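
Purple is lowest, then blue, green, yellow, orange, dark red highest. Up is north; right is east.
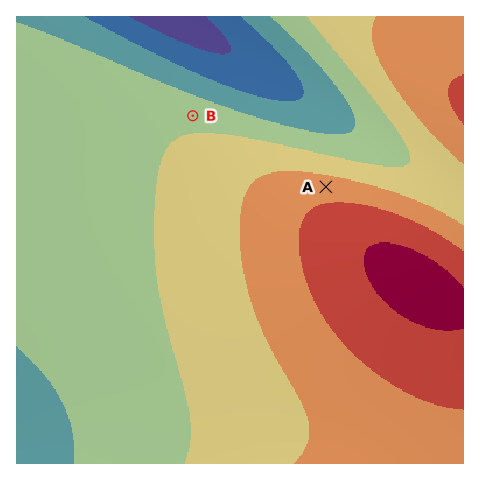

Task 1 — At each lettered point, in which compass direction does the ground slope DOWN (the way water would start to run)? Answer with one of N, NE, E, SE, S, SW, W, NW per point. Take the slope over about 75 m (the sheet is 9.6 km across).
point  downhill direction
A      N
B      N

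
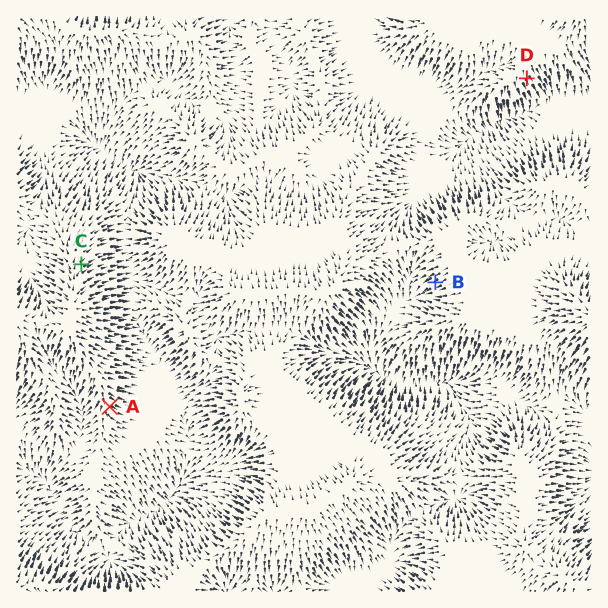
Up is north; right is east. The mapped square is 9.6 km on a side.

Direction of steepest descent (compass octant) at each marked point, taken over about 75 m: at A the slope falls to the SE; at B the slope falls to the SW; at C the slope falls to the NE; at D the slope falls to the SE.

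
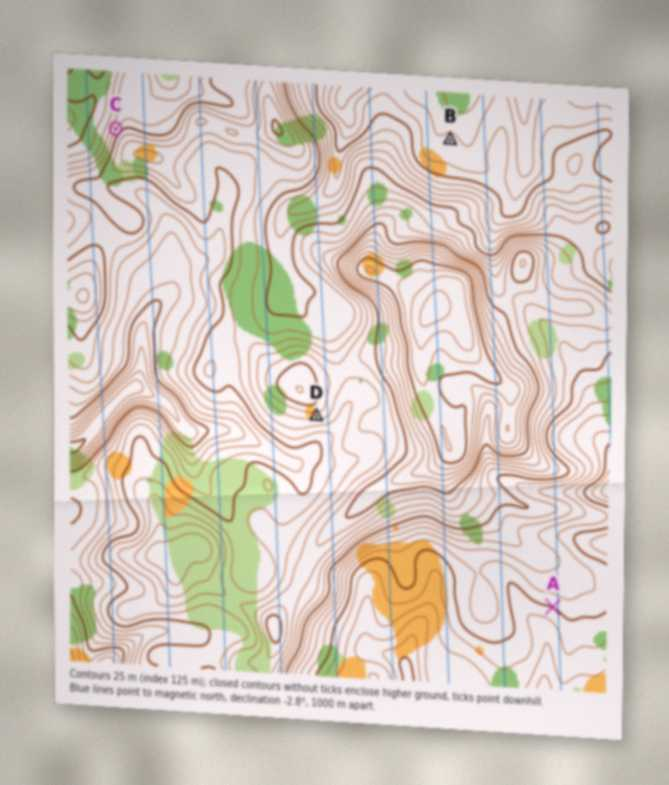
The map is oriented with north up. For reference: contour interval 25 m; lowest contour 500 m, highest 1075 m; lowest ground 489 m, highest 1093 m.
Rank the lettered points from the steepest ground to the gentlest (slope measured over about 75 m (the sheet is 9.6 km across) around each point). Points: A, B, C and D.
C D A B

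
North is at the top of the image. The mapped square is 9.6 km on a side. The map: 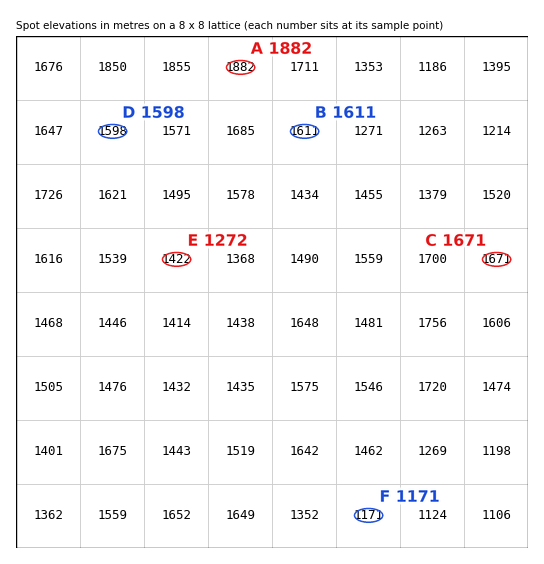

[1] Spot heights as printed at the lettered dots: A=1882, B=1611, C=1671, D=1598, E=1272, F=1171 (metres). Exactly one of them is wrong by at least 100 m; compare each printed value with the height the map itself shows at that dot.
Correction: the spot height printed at E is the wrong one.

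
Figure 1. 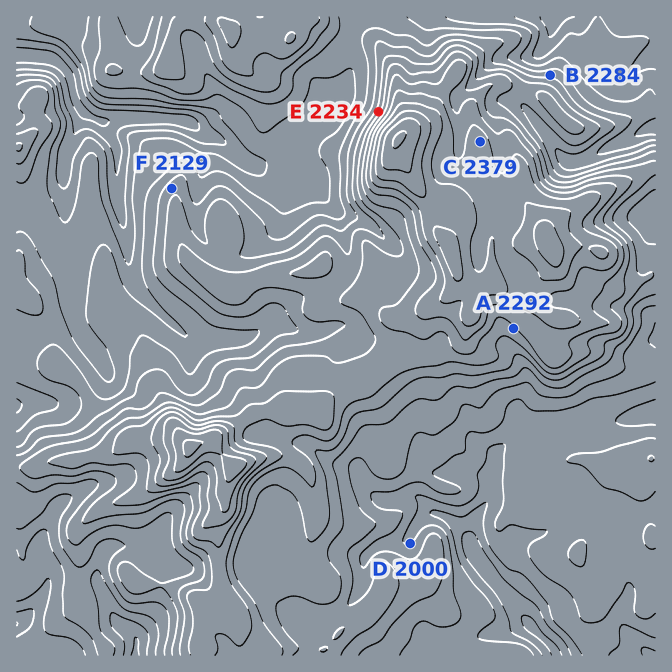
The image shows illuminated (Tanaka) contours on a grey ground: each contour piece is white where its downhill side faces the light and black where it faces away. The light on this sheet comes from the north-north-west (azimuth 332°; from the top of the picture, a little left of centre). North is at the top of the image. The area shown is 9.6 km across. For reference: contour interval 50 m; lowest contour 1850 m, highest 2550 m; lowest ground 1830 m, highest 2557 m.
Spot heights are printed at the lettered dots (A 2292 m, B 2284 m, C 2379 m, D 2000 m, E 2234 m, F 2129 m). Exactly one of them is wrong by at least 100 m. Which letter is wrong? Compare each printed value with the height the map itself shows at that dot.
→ B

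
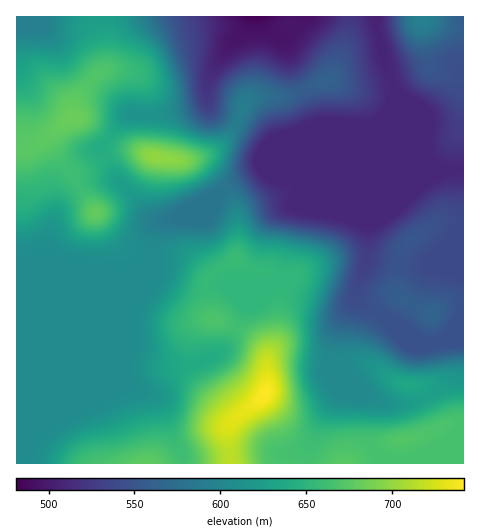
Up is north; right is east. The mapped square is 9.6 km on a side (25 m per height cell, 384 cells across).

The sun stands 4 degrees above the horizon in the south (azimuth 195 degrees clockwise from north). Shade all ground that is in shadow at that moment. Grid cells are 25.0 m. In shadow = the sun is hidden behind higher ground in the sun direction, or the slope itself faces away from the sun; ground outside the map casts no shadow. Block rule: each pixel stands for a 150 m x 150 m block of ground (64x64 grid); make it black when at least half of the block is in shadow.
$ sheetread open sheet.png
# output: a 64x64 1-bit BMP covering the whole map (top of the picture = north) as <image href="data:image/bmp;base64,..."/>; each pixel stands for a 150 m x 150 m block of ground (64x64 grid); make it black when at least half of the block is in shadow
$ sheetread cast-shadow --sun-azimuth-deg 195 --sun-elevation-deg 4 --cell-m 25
<image width="64" height="64" href="data:image/bmp;base64,Qk0+AgAAAAAAAD4AAAAoAAAAQAAAAEAAAAABAAEAAAAAAAACAAATCwAAEwsAAAIAAAAAAAAA////AAAAAAAAAAAAAAAAAAAAAAAAAAAAAAAAAAAAAAAAAAAAAAAAAAAAAAAAAAAAAAAAAAAP/4AAAAAAAA//wAAAAAAAD//wAAAAAAAH//8AAAAAAAHwBwAAAAAAwAADAAAAAAHAAAAAAAAMA4AB8AAAAAYAAAf/AAAAAAAAD/8AAAAAAAAf/wAAAAAAAH//AAAAAAAA//8AAAAAHAH//wAAAAAeAf+AAAAAAAwB/gAAAAAAAAAAAAAAAAAAAAAAAAAAAAAAAAAAAAAAAAAAAAAAAAAAAAAAAAAAAAAAAAAAAAAAAAAAAAAAAAAAAAAAAAAAAAB4AAAAAAAQP/8AAAAAAHj//wAAAAAA/P//gAAAAAH4//+AAAAAADj//4AAAAAAAP//AAAAAAAA//8AAAAMAAD//wAAAB4AAP/+AAAADAAA//4AAAAAAAD//AAAAAAAAP/wAAAAAAAA/AAAAAAAAABwAAAAAAAD8AAAAAAAAD/8AAAAAAAA//wAAAAAAAH//AAAAAAAAf/+AAAAAAAA//4AAAAAAAB//AAAAAAAAA/8AAAAAAAAA/wAAAAAAAAB/AAAAAAAAAH//wAAAAAAA///AAAAAAAH//+AAAAAAA///wAAABgAP///AAAAGAD/Pv8AAAAAAP8MfAAAAAAAfwAQAAAAAAA+AAAAAAAAAD4AAAAAAA=="/>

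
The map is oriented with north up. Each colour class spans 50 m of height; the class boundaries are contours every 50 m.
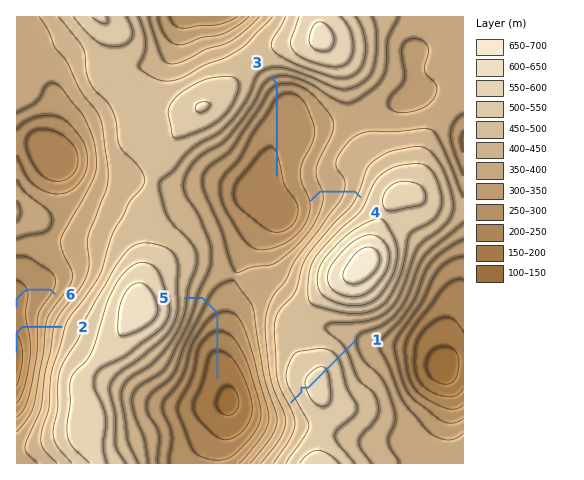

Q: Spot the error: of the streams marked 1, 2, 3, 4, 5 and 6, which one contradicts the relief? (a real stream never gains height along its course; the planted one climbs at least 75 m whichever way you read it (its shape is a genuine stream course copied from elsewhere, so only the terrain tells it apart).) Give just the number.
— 1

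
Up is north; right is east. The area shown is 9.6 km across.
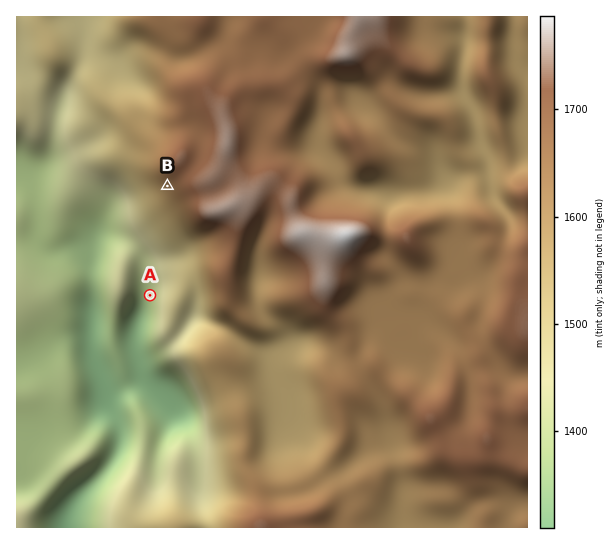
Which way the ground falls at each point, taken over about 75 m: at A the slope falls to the W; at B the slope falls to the SW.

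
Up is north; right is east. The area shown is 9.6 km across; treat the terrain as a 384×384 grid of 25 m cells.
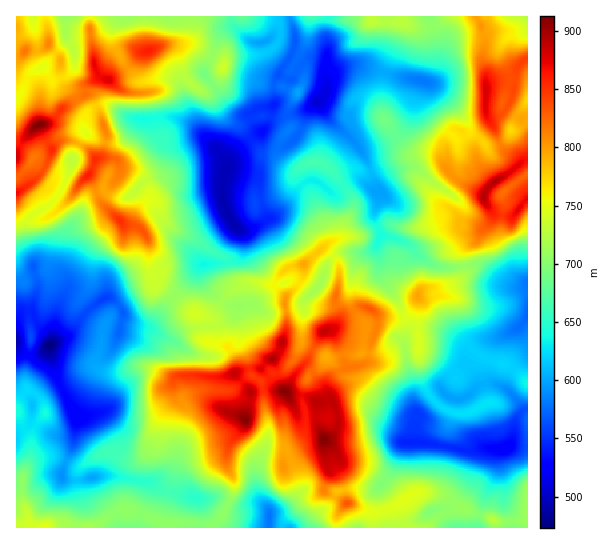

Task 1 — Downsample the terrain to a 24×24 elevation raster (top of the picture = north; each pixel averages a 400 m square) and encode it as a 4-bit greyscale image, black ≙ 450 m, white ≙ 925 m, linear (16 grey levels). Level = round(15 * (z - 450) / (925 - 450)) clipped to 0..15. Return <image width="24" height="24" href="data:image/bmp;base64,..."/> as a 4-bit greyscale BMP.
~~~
<image width="24" height="24" href="data:image/bmp;base64,Qk2WAQAAAAAAAHYAAAAoAAAAGAAAABgAAAABAAQAAAAAACABAAATCwAAEwsAABAAAAAAAAAAAAAAABEREQAiIiIAMzMzAERERABVVVUAZmZmAHd3dwCIiIgAmZmZAKqqqgC7u7sAzMzMAN3d3QDu7u4A////AJiIiIiIdVeamZiIiIdmd3d4hom7mZmHeHVVZ3eKmKrcmId2VmZWd4ibqbztpkRDM2U0V5ms2r3tlTREM2UzNqvN7N3shkRVVFQ0RqzN3e3cl1VVVTI1V5u73dy7uYdVVSE0RniZq9zMuZhlVTM0RXiZmbvcuph2VDNERoiYiKm7uqqXZURER5h4maqamJqXVFRWeZhmZ5qZd3iYdnZ4q6h1NGipd3mrqZmJzJhiI0eIZomrzLqruZhSI1ZnVXms3cusuodCI1ZmVom83cysuXdCI0ZlV4q7vd26p2YzM0RUZ3mqy7y6l3ZWQ0M1Z2eL26q8y6iIZEQkVVV73Kqsy6mIZUQjRVZ7zLubvMqYdVQ1ZneKu6qamZmYdlVXiIiKqQ=="/>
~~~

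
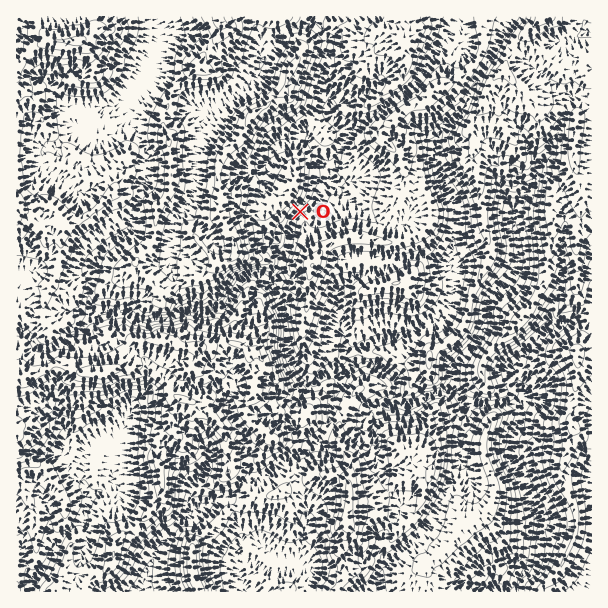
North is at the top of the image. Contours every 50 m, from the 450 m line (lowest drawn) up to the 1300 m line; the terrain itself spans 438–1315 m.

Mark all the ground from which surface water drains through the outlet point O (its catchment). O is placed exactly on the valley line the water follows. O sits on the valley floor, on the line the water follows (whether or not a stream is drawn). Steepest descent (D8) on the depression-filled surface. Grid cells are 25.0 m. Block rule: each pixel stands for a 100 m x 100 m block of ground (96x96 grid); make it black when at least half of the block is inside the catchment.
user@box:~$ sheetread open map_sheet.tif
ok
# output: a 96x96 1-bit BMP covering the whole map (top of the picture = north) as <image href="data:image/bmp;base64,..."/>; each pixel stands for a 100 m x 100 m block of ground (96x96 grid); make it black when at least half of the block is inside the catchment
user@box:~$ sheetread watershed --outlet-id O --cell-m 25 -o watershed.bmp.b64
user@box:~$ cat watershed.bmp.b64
<image width="96" height="96" href="data:image/bmp;base64,Qk2+BAAAAAAAAD4AAAAoAAAAYAAAAGAAAAABAAEAAAAAAIAEAAATCwAAEwsAAAIAAAAAAAAA////AAAAAAAAAAAAAAAAAAAAAAAAAAAAAAAAAAAAAAAAAAAAAAAAAAAAAAAAAAAAAAAAAAAAAAAAAAAAAAAAAAAAAAAAAAAAAAAAAAAAAAAAAAAAAAAAAAAAAAAAAAAAAAAAAAAAAAAAAAAAAAAAAAAAAAAAAAAAAAAAAAAAAAAAAAAAAAAAAAAAAAAAAAAAAAAAAAAAAAAAAAAAAAAAAAAAAAAAAAAAAAAAAAAAAAAAAAAAAAAAAAAAAAAAAAAAAAAAAAAAAAAAAAAAAAAAAAAAAAAAAAAAAAAAAAAAAAAAAAAAAAAAAAAAAAAAAAAAAAAAAAAAAAAAAAAAAAAAAAAAAAAAAAAAAAAAAAAAAAAAAAAAAAAAAAAAAAAAAAAAAAAAAAAAAAAAAAAAAAAAAAAAAAAAAAAAAAAAAAAAAAAAAAAAAAAAAAAAAAAAAAAAAAAAAAAAAAAAAAAAAAAAAAAAAAAAAAAAAAAAAAAAAAAAAAAAAAAAAAAAAAAAAAAAAAAAAAAAAAAAAAAAAAAAAAAAAAAAAAAAAAAAAAAAAAAAAAAAAAAAAAAAAAAAAAAAAAAAAAAAAAAAAAAAAAAAAAAAAAAAAAAAAAAAAAAAAAAAAAAAAAAAAAAAAAAAAAAAAAAAAAAAAAAAAAAAAAAAAAAAAAAAAAAAAAAAAAAAAAAAAAAAAAAAAAAAAAAAAAAAAAAAAAAAAAAAAAAAAAAAAAAAAAAAAAAAAAAAAAAAAAAAAAAAAAAAAAAAAAAAAAAAAAAAAAAAAAAAAAAAAAAAAAAAAAAAAAAAAAAAAAAAAAAAAAAAAAAAAAAAAAAAAAAAAAAAAAAAAAAAAAAAAAAAAAAAAAAAAAAAAAAAAAAAAAAAAAAAAAAAAAAAAAAAAAAAAAAAAAAAAAAAAAAAAABgAAAAAAAAAAAAAADwAAAAAAAAAAAAAAD8DwAAAAAAAAAAAAD//8AAAAAAAAAAAAD///AAAAAAAAAAAAD///gAAAAAAAAAAAD///gAAAAAAAAAP4H///gAAAAAAAAAP8P///gAAAAAAAAAP/f///AAAAAAAAAAP/////AAAAAAAAAAP////+AAAAAAAAAAP////+AAAAAAAAAAP////+AAAAAAAAAAP////4AAAAAAAAAAP////wAAAAAAAAAAP////wAAAAAAAAAAH////gAAAAAAAAAAD////AAAAAAAAAAAB///+AAAAAAAAAAAA///8AAAAAAAAAAAA///+AAAAAAAAAAAAf///gAAAAAAAAAAAf///wAAAAAAAAAAAH///4AAAAAAAAAAAD///+AAAAAAAAAAAB////gAAAAAAAAAAAf///wAAAAAAAAAAAf///4AAAAAAAAAAAf///8AAAAAAAAAAAP///8AAAAAAAAAAAP///8AAAAAAAAAAAH///8AAAAAAAAAAAH///+AAAAAAAAAAAD///+AAAAAAAAAAAB////AAAAAAAAAAAAf/3/AAAAAAAAAAAAOBH/AAAAAAAAAAAAAAH+AAAAAAAAAAAAAAH4AAAA="/>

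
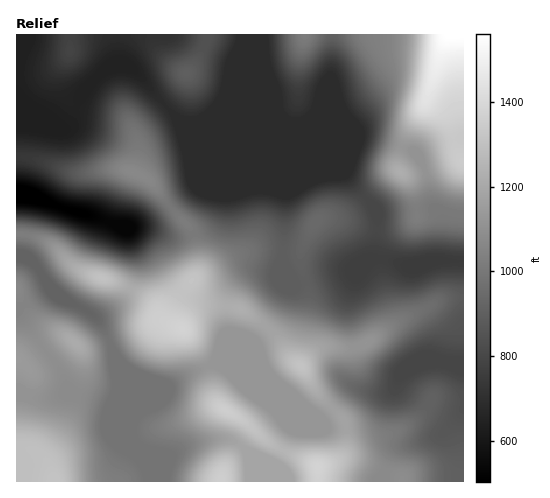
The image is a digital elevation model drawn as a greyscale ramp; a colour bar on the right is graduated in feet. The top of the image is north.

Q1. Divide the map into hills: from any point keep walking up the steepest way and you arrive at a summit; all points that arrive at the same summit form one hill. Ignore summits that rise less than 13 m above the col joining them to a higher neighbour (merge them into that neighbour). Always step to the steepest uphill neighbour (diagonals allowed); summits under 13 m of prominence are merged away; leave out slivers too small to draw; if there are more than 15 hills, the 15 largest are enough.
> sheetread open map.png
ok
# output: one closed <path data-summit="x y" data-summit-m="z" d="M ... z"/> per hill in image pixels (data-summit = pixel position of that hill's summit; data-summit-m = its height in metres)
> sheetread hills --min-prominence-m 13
<path data-summit="318 466" data-summit-m="420" d="M385 259l-13 1-10 14-8 6-4 16-2 15 6 33 7 20 10 8 10 4 14 1 5-2-4 11-8 6-18 0-19-4-29 30-78-32 4 5 24 16 10 14 9 8-4 14-11 20-5 0-23-10 2 29 214-1 0-219-26-2-36 5z"/><path data-summit="182 329" data-summit-m="419" d="M189 128l28 66-3 19-4 9-7 7-20 8-12 0-23-8-29-4 9 6 8 26 0 18-13 24-19 15-9 3 10 13 9 24 12 14 19 10 20 7 6 0 11-8 31-13 4-7 7-3 31-12 20-22 12-26-5-32 4-66-52-23z"/><path data-summit="451 35" data-summit-m="476" d="M463 34l-131 1-1 40-11 25-11 17 14 3 39 17 17 2 33 12 8 7 4 10 7 35 9 10-5-3-22 0-34 4-4-6 3 10-3 41 10 0 17 6 36-5 26 1z"/><path data-summit="133 172" data-summit-m="326" d="M125 68l-14 1-10 6-10 10-11 15-8 17-9 10-16-5-31 0 1 76 29 3 71 24 16 1 21-8 41-32-5-14-4-24-10-32-42-46z"/><path data-summit="55 481" data-summit-m="400" d="M17 312l-1 169 132 1-1-15-10-22-7-9-15-40-6 10-38-13-4-4-3-13-8-14z"/><path data-summit="301 366" data-summit-m="400" d="M370 263l-20 8-15 1-38 12-13-20-1 16 4 14-12 26-20 22-38 15-4 7 12 5 17 16 77 33 3 0 29-30 19 4 21-1 5-5 4-10-19 0-10-4-10-8-4-11-7-34-2-16 6-23 8-6z"/><path data-summit="316 221" data-summit-m="287" d="M210 118l-9 0-9 4-13-2 55 53 52 23-4 64 12 22 12-1 29-9 15-1 24-11 4-42-5-12-27-32z"/><path data-summit="225 410" data-summit-m="413" d="M113 352l3 22-1 25 15 37 9 11 11 5 22 3 11-8 13-5 17-3 15 0 9 3 13 12 9 5 12 4 6-1 14-33-9-8-10-14-24-16-26-25-11-2-29 13-11 8-6 0-35-15z"/><path data-summit="102 278" data-summit-m="398" d="M32 198l-6 1-4 49-1 6-4 2 16 6 19 26 14 12 29 16 9-2 16-12 14-20 3-15-9-36-38-16-17-4-27-10z"/><path data-summit="400 172" data-summit-m="373" d="M316 118l-9 0-6 4-13 0-8-4-69 1 135 55 33 40 57-4-6-11-6-31-4-10-8-7-33-12-24-5z"/><path data-summit="305 35" data-summit-m="310" d="M332 34l-90 0-3 16-11 23-2 16-9 17-14 11 77 1 8 4 13 0 7-4 12-18 11-25z"/><path data-summit="186 73" data-summit-m="273" d="M241 34l-123 0 0 27-6 7 13 0 9 2 44 48 10 4 9-2 10-4 16-20 3-7 2-16 13-30z"/><path data-summit="70 51" data-summit-m="239" d="M117 34l-100 0-1 87 31 1 16 5 9-10 8-17 11-15 10-10 9-5 8-9z"/><path data-summit="75 343" data-summit-m="370" d="M50 287l-2 4-32 20 8 8 14 22 22 28 7 20 7 5 35 12 7-13 0-19-3-24-5-13-8-15-8-8-26-14z"/><path data-summit="221 481" data-summit-m="414" d="M228 439l-15 0-17 3-13 5-11 8-22-3-10-5-2 3 9 17 3 15 99 0-1-30-11-10z"/>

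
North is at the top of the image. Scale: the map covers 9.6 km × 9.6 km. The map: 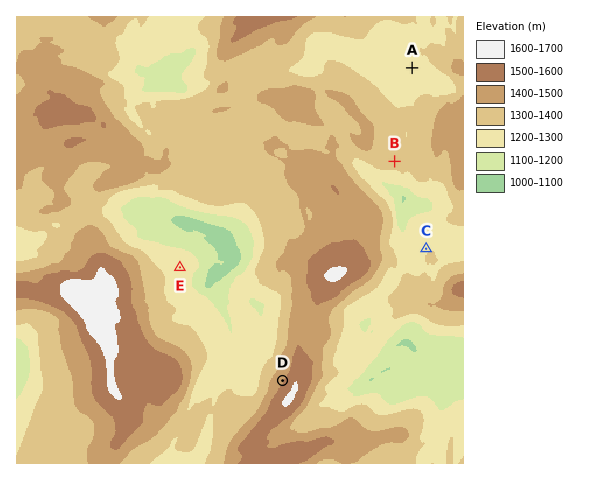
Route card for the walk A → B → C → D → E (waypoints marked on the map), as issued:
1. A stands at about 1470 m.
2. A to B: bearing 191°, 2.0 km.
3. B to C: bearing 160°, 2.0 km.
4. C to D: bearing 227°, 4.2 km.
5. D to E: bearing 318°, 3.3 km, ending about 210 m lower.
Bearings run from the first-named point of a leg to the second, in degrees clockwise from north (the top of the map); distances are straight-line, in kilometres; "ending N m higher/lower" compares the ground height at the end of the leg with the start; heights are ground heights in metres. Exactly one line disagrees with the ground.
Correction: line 1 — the height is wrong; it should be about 1280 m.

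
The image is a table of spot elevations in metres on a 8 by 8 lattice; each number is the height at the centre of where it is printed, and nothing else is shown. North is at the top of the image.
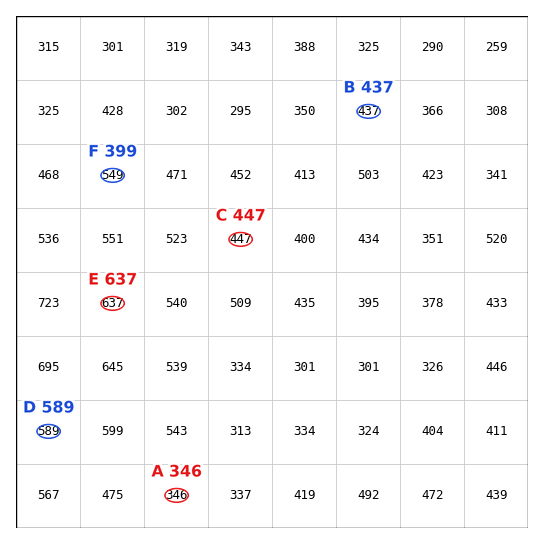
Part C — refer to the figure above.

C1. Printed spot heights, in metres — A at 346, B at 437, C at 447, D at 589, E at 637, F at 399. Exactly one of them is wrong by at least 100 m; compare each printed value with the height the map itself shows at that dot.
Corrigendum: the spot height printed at F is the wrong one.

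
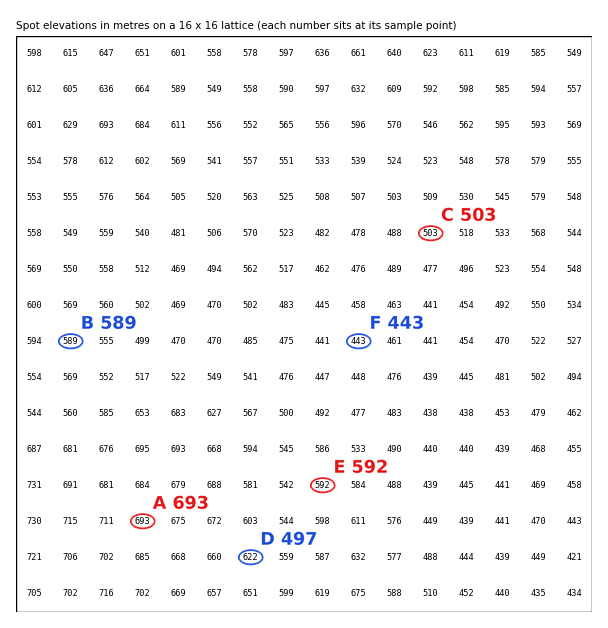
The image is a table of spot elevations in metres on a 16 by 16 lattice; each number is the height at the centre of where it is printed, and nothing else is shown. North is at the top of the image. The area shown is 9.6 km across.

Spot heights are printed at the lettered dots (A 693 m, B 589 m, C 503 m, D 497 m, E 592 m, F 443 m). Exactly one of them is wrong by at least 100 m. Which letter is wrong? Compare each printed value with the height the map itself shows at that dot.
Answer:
D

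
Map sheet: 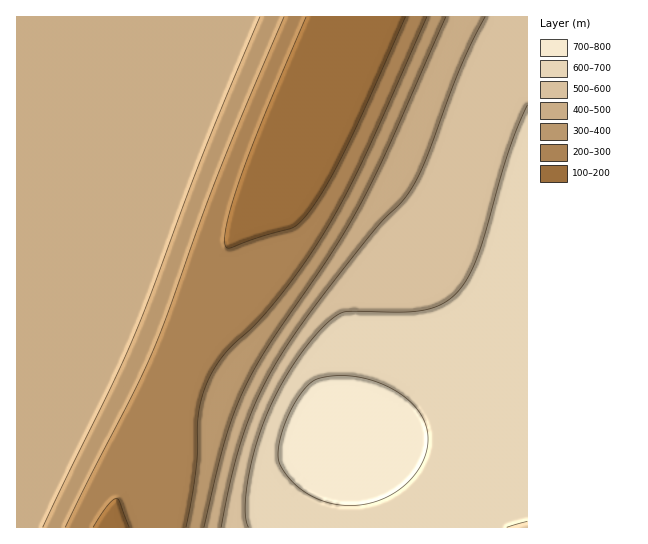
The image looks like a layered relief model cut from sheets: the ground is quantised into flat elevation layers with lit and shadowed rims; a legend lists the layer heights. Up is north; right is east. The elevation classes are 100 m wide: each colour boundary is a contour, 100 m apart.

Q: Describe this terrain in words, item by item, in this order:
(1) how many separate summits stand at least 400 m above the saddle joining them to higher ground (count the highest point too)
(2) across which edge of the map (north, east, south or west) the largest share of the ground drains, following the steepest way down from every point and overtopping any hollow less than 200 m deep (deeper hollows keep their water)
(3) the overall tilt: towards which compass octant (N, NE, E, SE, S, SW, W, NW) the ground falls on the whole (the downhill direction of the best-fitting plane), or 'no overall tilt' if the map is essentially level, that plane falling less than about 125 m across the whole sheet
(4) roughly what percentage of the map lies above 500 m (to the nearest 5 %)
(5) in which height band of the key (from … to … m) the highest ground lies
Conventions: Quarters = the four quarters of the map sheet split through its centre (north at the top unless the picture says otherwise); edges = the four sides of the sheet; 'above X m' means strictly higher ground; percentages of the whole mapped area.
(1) There is 1 summit with 400 m or more of prominence.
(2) Most of the ground drains across the northern edge.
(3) The general tilt is down to the north-west (the land rises towards the south-east).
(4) About 35 % of the map lies above 500 m.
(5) Between 700 and 800 m: that is the band holding the highest ground.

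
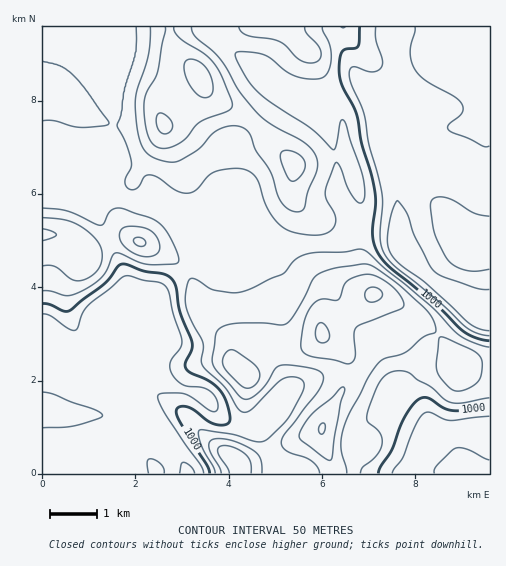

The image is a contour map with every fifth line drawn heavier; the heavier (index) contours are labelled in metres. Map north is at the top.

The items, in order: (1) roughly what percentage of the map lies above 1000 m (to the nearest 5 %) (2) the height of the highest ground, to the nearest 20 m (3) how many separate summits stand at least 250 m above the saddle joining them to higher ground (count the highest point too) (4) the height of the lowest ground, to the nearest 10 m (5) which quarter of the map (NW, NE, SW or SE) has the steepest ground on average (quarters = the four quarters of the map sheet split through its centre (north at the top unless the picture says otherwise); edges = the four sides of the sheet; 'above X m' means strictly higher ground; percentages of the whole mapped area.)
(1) About 65 % of the map lies above 1000 m.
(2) About 1220 m is the highest elevation on the sheet.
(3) There is 1 summit with 250 m or more of prominence.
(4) The lowest point is down at roughly 850 m.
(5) Slopes are steepest in the south-east quarter.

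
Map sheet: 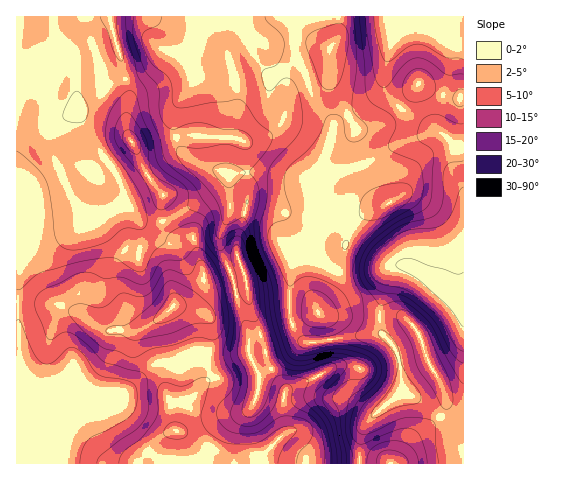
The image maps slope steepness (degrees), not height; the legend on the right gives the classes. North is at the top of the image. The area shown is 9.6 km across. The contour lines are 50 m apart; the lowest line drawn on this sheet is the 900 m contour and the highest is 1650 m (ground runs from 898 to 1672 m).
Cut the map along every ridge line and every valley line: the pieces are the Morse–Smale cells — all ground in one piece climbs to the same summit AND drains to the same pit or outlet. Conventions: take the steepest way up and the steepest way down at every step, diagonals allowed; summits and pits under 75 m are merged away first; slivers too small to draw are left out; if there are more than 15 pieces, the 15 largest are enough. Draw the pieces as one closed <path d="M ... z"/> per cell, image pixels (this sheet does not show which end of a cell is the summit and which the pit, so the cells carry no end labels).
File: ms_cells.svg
<path d="M339 16l-323 1 1 447 7-1 0-17 4-24 29-5 20-18 6-3 42-4 23-22 11-8 14 2 22-14 18 3 24 0 12-3 3 11 8 14 20-11 25-21 66-10 12 1 13 16 5 19 1 23 11 4 22 17 29 33 0-349-17-1-29-12-14 20-15 16-15 7-17 2-24-39-3-9 0-33 8-12z"/><path d="M381 333l-76 10-25 21-20 11-8-14-3-11-12 3-24 0-18-3-22 14-14-2-11 8-23 22-42 4-6 3-20 18-29 5-4 24 0 17 334 1 2-23 5-15 10-12 27-22-1-23-5-19z"/><path d="M171 51l-7 2-17 18-34 11-11 12-23 14 0 5 7 17 34 50 6 24 13 15 8 3 17-1 12-5 37-24 15-16-3-4-35-12-8-8-4-7-4-29 3-11 14-20 1-12-6-13-4-5z"/><path d="M463 16l-124 1-1 19-8 12 0 33 3 9 24 39 17-2 15-7 15-16 14-20 29 12 13 2 4-2z"/><path d="M405 393l-6 1-15 12-19 20-5 15-1 22 104 1 1-17-15-21-25-23z"/>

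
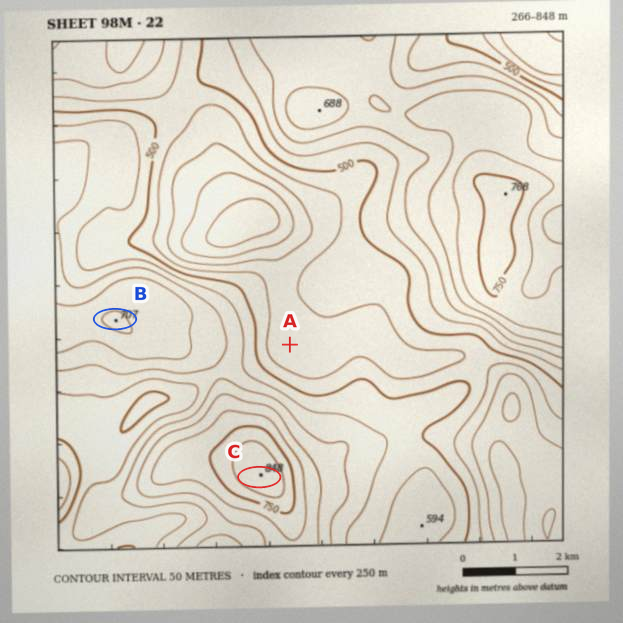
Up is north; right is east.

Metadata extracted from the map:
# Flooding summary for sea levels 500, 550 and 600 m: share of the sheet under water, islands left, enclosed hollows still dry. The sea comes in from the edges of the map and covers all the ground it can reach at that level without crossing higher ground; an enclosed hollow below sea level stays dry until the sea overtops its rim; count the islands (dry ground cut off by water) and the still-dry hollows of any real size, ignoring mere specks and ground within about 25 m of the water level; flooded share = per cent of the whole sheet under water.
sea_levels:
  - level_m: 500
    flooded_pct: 34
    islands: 0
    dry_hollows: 0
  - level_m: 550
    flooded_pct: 51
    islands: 0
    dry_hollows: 0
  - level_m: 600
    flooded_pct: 65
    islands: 0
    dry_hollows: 0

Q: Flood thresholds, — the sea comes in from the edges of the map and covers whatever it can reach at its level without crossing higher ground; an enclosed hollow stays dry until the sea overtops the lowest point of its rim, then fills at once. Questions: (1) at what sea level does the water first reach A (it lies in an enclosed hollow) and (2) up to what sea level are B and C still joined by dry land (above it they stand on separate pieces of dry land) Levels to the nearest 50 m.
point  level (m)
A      450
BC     600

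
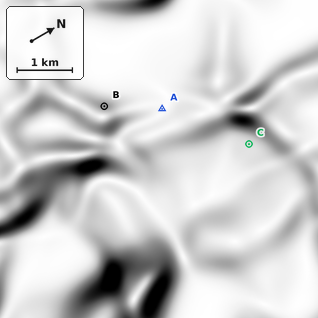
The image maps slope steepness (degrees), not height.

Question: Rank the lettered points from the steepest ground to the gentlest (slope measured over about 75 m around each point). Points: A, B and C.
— B C A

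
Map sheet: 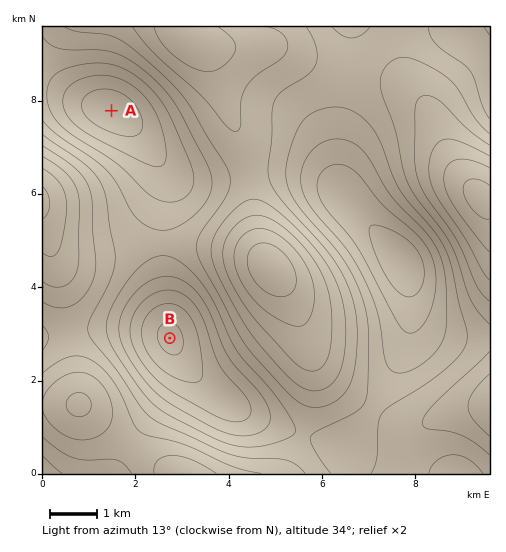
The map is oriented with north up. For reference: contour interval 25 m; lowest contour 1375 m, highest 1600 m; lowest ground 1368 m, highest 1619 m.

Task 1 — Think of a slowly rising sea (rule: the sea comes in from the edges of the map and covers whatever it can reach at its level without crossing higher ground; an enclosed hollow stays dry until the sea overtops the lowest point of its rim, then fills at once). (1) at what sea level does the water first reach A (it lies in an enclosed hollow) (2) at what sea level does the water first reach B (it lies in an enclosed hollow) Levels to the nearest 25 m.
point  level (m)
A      1450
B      1475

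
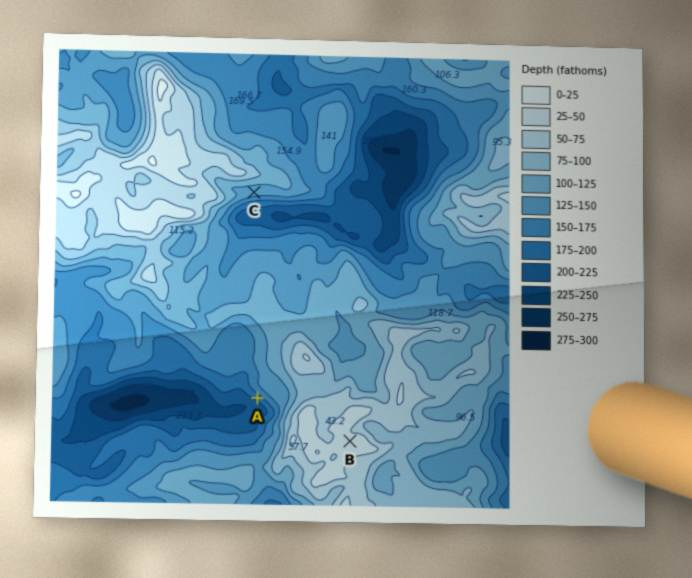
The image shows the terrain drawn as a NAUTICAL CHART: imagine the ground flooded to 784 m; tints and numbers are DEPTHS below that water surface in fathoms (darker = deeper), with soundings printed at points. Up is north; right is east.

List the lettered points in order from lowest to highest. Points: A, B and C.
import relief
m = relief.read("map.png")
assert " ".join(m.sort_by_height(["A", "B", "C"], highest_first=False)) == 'A C B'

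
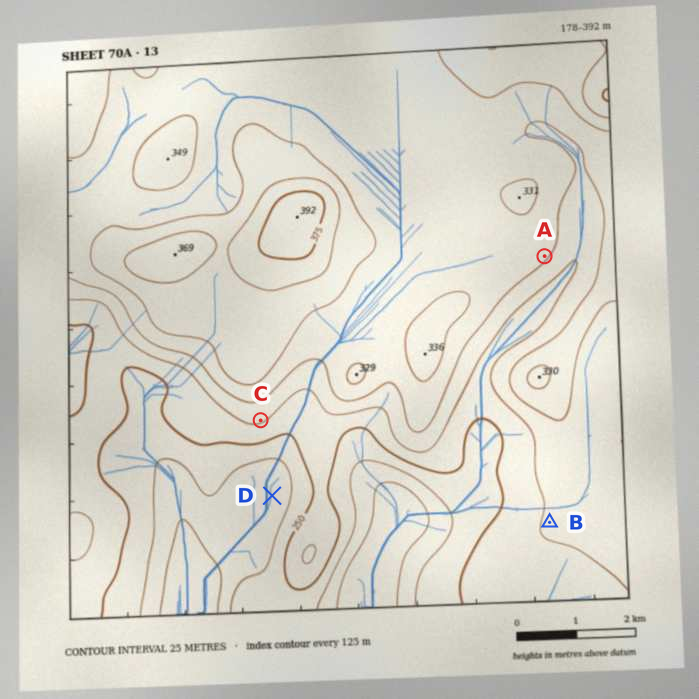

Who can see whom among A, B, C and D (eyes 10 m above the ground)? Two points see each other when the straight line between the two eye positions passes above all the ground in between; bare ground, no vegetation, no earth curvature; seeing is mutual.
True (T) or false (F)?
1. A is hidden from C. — T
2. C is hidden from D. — F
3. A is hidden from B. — T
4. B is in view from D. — F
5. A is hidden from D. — T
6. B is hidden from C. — F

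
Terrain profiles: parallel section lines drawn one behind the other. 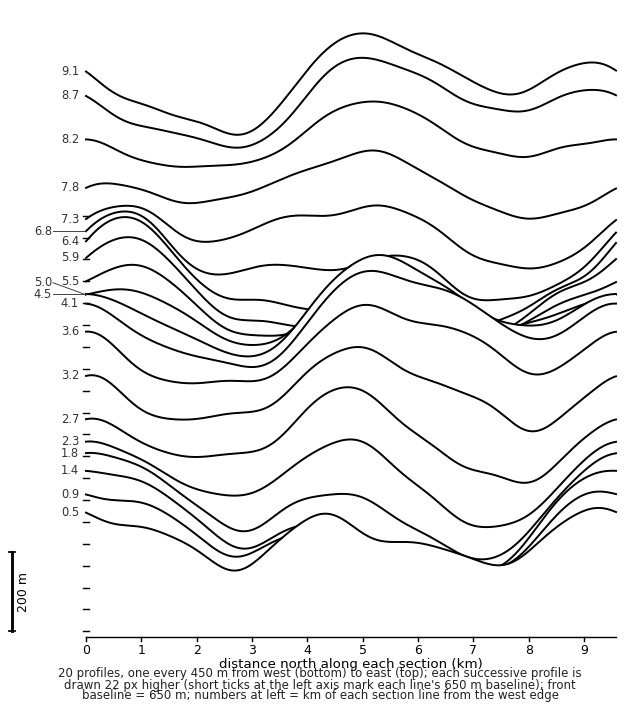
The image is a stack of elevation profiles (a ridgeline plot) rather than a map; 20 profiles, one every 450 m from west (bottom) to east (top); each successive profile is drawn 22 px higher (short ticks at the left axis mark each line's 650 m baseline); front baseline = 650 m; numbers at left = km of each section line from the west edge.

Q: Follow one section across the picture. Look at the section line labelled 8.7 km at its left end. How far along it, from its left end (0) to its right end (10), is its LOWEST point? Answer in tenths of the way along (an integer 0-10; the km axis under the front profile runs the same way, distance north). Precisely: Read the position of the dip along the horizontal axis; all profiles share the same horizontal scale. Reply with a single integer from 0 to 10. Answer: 3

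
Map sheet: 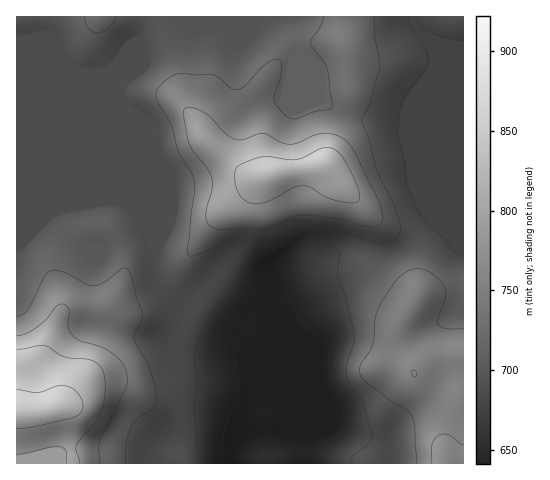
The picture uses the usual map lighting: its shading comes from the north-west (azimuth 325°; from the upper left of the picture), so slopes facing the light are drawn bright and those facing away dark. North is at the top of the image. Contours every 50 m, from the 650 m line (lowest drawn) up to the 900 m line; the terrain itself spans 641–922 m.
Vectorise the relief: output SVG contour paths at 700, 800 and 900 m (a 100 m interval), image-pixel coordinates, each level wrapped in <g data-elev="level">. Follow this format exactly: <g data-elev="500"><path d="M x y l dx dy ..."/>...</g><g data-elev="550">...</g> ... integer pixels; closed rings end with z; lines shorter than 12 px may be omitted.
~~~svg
<g data-elev="700"><path d="M199 463l-5-51 2-28-1-29 2-12 6-15 6-12 25-37 11-13 12-8 24-12 11-4 9-1 29 5 6 3 3 4-1 23 8 21 8 39-1 10-6 18-1 11 4 9 14 21 8 32-3 7-16 12-3 7"/><path d="M463 255l-9-4-30-32-8-13-9-23-2-22-7-25 2-24 4-14 21-28 3-10-3-12-14-21-3-10"/><path d="M418 17l2 8 8 6 19 7 16 2"/></g><g data-elev="800"><path d="M100 463l-1-16 1-7 27-56 0-10-5-11-6-7-10-6-25-9-8-5-5-10 1-17-5-5-4 0-4 2-10 14-12 9-9 5-8 2"/><path d="M463 445l-15-10-6-1-4 2-4 3-2 6 0 18"/><path d="M414 377l3-1 0-2-1-3-3-1-1 4z"/><path d="M217 229l49 0 10-3 17-9 12-2 35 4 24 7 10 1 4-1 3-3 2-8-5-15-23-47-6-9-8-7-9-3-11-1-23 10-7 1-10-1-12-8-6-2-19 6-7 1-11-6-20-21-11-5-8-1-3 3-1 5 6 29 5 8 14 17 4 11 0 9-6 22 0 9 4 6z"/></g><g data-elev="900"><path d="M17 429l19-3 37-8 7-5 3-7-1-6-4-7-5-4-6-3-10 0-19 6-21-2"/></g>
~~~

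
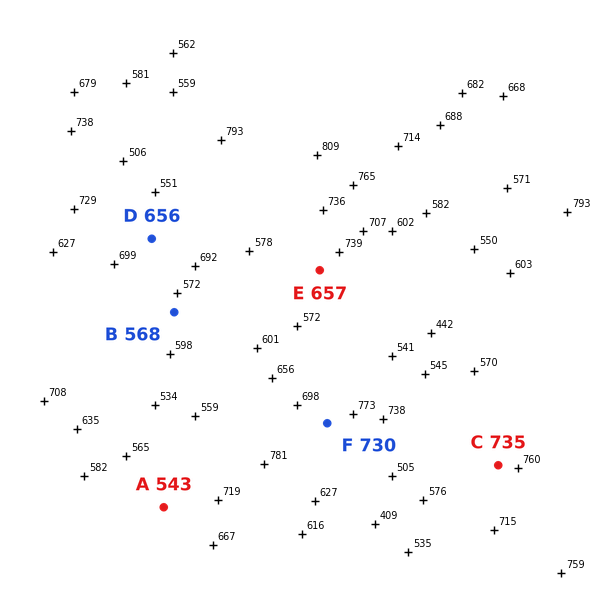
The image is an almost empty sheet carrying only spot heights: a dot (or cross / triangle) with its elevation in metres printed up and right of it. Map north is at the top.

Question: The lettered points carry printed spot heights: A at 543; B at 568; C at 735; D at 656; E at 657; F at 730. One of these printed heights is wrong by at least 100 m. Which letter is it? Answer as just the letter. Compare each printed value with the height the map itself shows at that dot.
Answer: A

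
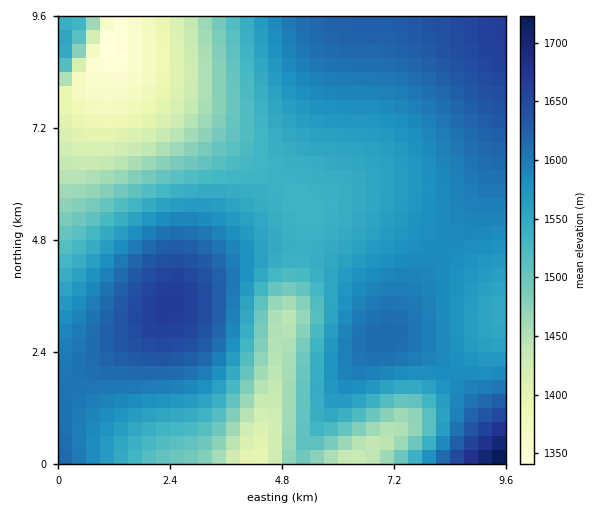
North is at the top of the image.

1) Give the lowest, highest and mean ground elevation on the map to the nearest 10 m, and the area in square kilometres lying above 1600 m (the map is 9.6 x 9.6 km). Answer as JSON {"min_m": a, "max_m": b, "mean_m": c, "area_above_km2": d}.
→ {"min_m": 1340, "max_m": 1740, "mean_m": 1550, "area_above_km2": 23.6}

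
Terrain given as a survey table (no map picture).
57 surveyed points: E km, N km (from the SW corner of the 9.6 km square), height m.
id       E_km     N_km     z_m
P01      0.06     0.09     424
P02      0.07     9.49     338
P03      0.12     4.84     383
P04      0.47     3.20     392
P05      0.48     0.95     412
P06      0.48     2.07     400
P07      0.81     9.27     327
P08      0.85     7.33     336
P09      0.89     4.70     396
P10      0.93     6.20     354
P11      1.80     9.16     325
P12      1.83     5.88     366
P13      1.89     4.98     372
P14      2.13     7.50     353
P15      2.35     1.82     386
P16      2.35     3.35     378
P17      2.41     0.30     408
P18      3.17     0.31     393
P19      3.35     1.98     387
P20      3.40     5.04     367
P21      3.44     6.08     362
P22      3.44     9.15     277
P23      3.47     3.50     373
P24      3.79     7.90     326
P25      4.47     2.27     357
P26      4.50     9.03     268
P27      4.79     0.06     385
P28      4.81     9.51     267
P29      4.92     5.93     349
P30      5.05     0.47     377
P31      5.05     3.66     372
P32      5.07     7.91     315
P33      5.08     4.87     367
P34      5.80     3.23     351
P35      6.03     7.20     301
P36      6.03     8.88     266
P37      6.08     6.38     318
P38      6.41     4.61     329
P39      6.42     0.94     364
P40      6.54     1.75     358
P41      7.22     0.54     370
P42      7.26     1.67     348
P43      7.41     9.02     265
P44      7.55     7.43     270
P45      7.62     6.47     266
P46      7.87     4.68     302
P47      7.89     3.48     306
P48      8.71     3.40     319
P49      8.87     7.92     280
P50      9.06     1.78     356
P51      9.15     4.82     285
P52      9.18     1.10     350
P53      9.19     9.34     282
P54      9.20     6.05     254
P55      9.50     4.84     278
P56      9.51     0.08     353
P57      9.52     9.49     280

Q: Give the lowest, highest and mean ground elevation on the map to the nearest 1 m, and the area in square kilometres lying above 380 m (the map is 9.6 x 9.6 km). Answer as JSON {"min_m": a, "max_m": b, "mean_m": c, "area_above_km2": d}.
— {"min_m": 248, "max_m": 424, "mean_m": 339, "area_above_km2": 16.5}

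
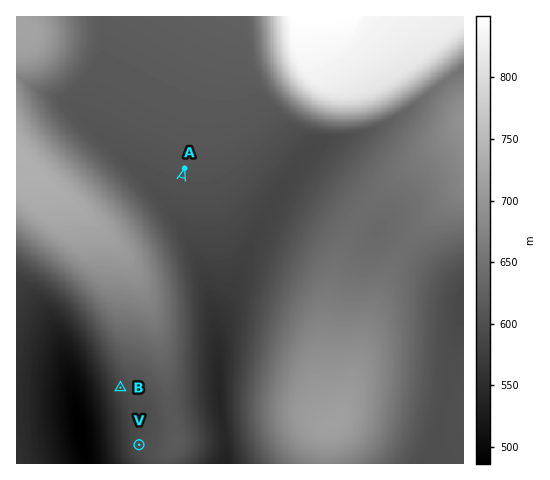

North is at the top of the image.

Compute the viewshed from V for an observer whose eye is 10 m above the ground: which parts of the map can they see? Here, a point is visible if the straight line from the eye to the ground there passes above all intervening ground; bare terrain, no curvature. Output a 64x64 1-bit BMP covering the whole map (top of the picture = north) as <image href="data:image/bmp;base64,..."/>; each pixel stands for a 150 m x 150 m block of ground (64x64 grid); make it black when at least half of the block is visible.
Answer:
<image width="64" height="64" href="data:image/bmp;base64,Qk0+AgAAAAAAAD4AAAAoAAAAQAAAAEAAAAABAAEAAAAAAAACAAATCwAAEwsAAAIAAAAAAAAA////AAAAAAD/8CAAAcAAAP/g/AADwAAA/+H8AAfAAAD/4f4AD8AAAP/h/AAPwAAA/+P8AA+AAAD/4/wAH4AAAP///AAfAAAA///8AB8AAAD///wAHwAAAP///AAfAAAA///8AA+AAAD///wAD4AAAP///AAPgAAA///8AA+AAAD///gAB4AAAP//+AAHgAAA///4AAeAAAD///gAA4AAAP//+AADgAAA///wAAGAAAD///AAAcAAAP//8AAAwAAA///gAADAAAD//+AAAEAAAP//wAAAAAAA//+AAAAAAAD//4AAAAAAAP//AAAAAAAA//4AAAAAAAD//gAAAAAAAP/8AAAAAAAA/wAAAAAAAAD8AAAAAAAAAPgAAAAAAAAA8AAAAAAAAADgAAAAAAAAAIAAAAAAAAAAAAAAAAAAAAAAAAAAAAAAAAAAAAAAAAAAAAAAAAAAAAAAAAAAAAAAAAAAAAAAAAAAAAAAAAAAAAAAAAAAAAAAAAAAAAAAAAAAAAAAAAAAAAEAAAAAAAAAAwAAAAAAD+ABAAAAAAB/+AEAAAAAAP/+AAAAAAAB//+AAAAAAAP4H8AAAAAAA+AH4AAAAAAHwAP4AAAAAAeAAPwAAAAAB4AAfgAAAAAHAAAfAAAAAA8AAA8AAAAADwAABwAAAAAPAAADAAAAAA8AAAAAAAAADwAAAA=="/>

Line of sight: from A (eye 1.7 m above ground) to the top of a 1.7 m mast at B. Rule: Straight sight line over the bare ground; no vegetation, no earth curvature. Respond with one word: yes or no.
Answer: no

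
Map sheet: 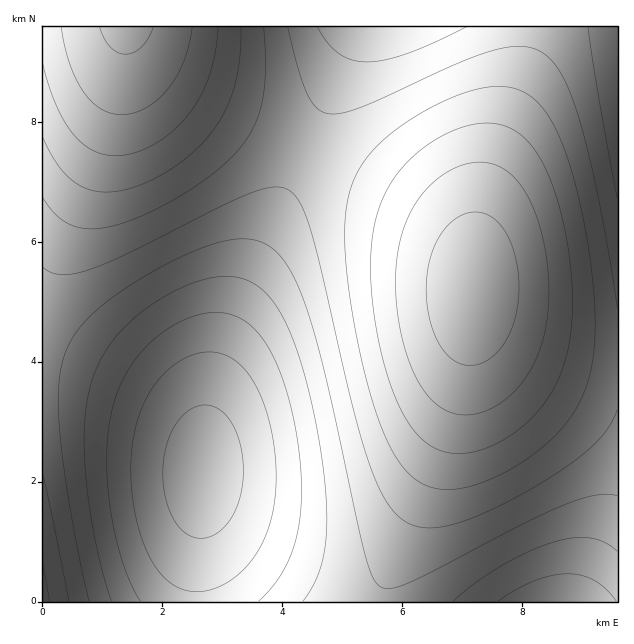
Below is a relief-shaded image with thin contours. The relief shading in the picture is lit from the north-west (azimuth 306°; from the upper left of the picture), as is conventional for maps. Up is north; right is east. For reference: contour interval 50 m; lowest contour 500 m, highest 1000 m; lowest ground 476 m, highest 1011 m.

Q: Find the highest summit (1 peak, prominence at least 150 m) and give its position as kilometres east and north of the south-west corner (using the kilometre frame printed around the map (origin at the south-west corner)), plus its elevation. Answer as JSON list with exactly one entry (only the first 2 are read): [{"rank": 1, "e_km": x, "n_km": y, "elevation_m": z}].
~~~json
[{"rank": 1, "e_km": 7.19, "n_km": 5.21, "elevation_m": 982}]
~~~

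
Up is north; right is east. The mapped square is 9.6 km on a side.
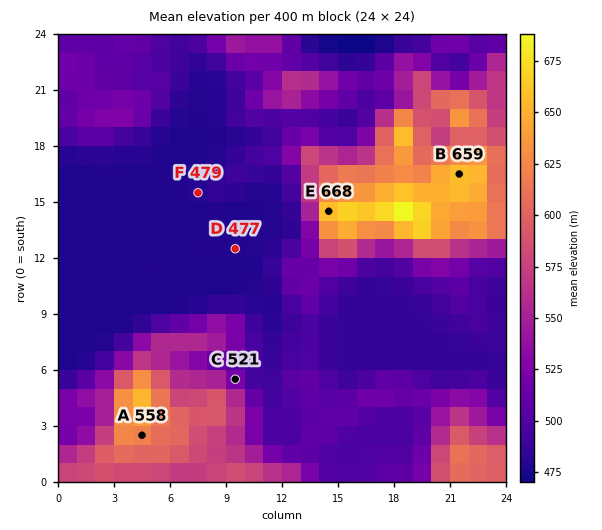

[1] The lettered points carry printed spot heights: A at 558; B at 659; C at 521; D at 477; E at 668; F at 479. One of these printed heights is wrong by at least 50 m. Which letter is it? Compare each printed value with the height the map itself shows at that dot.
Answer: A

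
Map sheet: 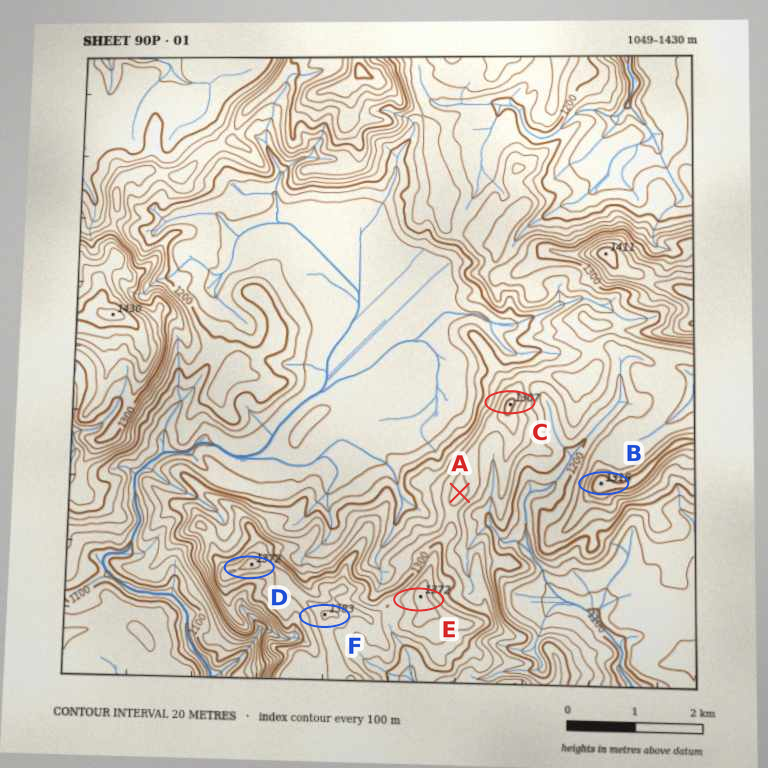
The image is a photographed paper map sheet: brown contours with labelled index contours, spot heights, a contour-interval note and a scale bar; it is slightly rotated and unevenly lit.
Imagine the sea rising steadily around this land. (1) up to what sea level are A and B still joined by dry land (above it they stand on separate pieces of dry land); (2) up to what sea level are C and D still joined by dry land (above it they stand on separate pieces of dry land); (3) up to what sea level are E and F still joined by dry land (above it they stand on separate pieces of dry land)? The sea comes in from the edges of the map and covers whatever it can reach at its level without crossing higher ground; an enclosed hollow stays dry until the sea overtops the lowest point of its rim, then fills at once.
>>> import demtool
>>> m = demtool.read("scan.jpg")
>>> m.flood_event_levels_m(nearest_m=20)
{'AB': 1240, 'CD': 1260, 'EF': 1340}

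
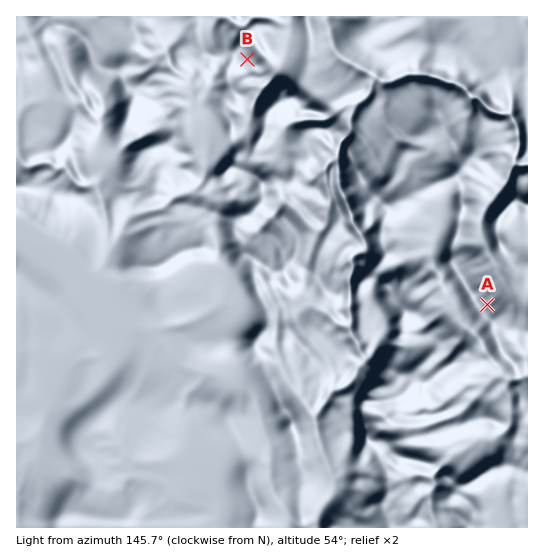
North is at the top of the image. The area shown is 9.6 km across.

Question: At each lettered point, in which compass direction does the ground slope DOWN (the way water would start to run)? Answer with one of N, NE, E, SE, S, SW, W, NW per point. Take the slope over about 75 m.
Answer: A NE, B E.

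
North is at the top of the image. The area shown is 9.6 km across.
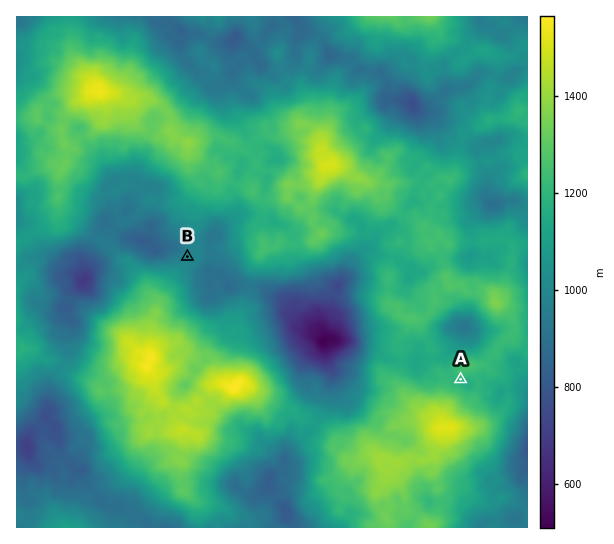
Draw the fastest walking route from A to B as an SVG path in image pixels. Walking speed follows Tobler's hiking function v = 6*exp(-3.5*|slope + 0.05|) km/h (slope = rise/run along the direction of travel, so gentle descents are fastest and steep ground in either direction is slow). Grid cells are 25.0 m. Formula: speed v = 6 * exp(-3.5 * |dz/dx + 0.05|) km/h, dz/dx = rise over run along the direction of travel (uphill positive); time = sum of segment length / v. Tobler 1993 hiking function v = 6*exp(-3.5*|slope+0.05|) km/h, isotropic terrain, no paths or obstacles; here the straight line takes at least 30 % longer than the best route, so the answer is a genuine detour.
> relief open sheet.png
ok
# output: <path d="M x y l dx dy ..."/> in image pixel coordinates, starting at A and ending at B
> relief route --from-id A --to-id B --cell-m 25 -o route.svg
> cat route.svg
<path d="M461 379l-8-4-3-2-5-3-3-3-15-6-5-6-1-2-27-14-4-8 0-1-1-3-7-6-3-2-6-6-8-16 0-18-6-10-4-4-5-3-8 0-11 5-6 0-8 4-6 0-9 6-9 0-8 4-6 0-2-2-27 0-5-2-10-10-5-2-1 0-7-4-4 0-11-6-1 0-3 2-16 0"/>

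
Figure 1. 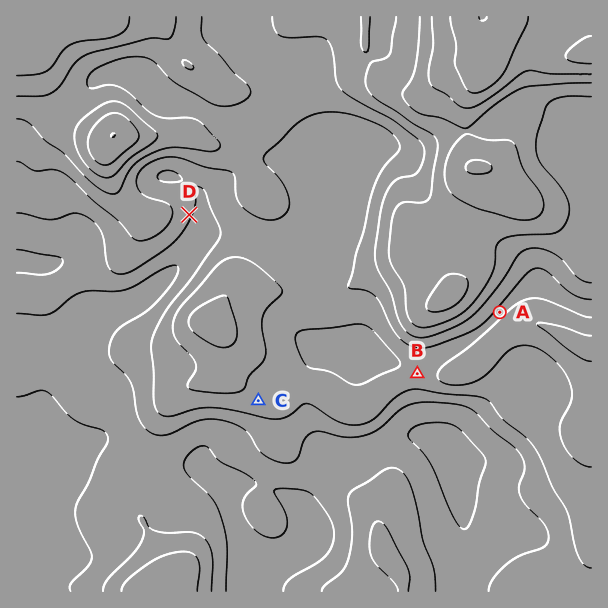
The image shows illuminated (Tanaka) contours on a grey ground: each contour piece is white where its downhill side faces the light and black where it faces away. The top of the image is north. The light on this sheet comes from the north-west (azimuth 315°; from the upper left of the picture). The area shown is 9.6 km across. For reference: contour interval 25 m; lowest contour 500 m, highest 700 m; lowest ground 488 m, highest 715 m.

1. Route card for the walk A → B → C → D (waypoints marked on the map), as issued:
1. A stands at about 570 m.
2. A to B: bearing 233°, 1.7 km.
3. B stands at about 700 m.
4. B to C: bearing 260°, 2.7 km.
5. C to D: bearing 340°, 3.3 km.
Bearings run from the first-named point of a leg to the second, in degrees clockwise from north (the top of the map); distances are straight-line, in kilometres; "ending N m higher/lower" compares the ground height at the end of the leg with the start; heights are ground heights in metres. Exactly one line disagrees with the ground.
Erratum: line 3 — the height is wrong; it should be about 560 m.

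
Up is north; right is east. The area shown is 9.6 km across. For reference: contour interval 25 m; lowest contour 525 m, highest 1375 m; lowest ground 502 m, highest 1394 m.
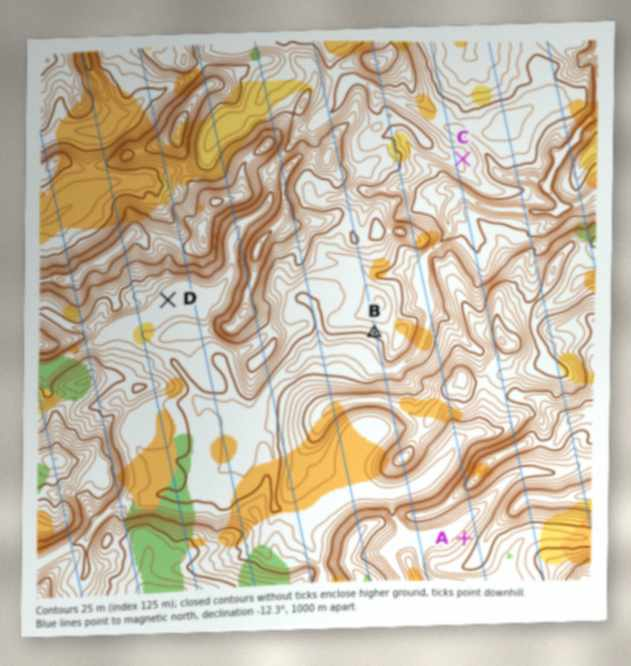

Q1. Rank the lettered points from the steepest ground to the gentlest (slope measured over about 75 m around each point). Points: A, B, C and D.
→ A B C D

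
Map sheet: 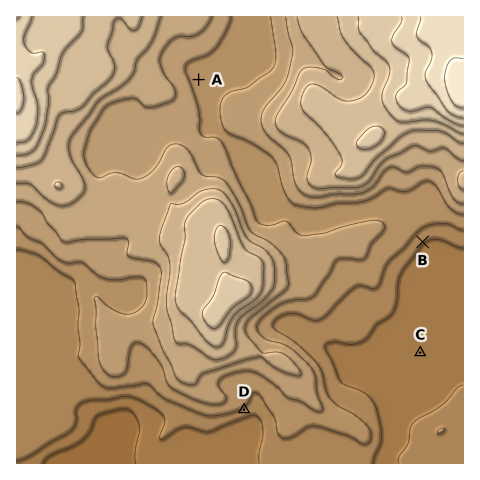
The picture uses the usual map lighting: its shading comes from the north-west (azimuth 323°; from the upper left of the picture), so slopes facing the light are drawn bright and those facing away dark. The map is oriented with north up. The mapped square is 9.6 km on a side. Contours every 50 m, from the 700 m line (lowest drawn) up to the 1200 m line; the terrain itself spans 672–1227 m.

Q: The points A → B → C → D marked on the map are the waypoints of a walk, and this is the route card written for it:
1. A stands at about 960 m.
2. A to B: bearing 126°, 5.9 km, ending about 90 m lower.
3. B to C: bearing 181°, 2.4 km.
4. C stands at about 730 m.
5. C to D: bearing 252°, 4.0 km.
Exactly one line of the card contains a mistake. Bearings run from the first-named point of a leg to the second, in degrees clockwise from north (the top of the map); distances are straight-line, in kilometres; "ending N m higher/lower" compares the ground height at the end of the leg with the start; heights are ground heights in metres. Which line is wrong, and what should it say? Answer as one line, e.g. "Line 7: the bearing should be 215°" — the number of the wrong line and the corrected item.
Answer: Line 1: the height should be about 850 m.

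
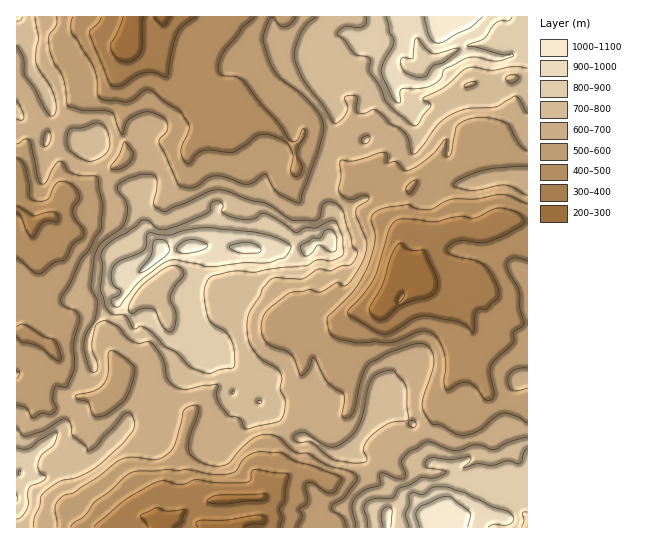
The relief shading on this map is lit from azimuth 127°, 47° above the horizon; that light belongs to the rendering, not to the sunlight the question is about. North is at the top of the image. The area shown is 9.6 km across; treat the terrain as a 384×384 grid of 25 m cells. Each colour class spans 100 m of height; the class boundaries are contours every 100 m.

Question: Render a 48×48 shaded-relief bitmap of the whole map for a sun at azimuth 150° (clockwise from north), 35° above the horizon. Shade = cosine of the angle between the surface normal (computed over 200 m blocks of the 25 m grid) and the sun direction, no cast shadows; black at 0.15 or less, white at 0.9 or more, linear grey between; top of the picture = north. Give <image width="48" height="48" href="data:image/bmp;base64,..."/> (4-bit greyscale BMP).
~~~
<image width="48" height="48" href="data:image/bmp;base64,Qk32BAAAAAAAAHYAAAAoAAAAMAAAADAAAAABAAQAAAAAAIAEAAATCwAAEwsAABAAAAAAAAAAAAAAABEREQAiIiIAMzMzAERERABVVVUAZmZmAHd3dwCIiIgAmZmZAKqqqgC7u7sAzMzMAN3d3QDu7u4A////ANy6vd3KibqImru6mGZnm4VWinV4maupm9y6rN3curqpiZiZl1VneHVVV2RXh4mIi8zMu8zd3MurqZmJl1VnYzIiFEITVVZmebzd3MzN3My8zMzMuVVnZCESMRIhJFVnibzN3e7czd3N3e7tzKZnmoZVZCJDNoh4mZuZqs7t3d7c3d7tzMuqvMuodmVnZndmeGjKmHru3M3Lqrzuy7zLu8y5h2VVQ1ZDRTScqXWe26u5iIre3LrLl2iqmGQ0MRRUMzEXuHU525q5d4mt7bmZdkSrqphVVCNVQmQAeHUjqpqqd3ib3sl4h1Nruqp2ZlNGZXdSN4dBWZmrl4mpvMqJqYQ4qqmGeHU1d4h3Z5liN4iruXmpiqqImZY3maqoeIdFiZmIeauVNoiry4aZeJl3iIc2mZvKd4hmm5qYZ63JVnibzbeJiJqHiIc0iZvLhnd2iYmGVYvLhneJvdyZl4mHiIhCR5rMp2dlZ3d2ZXmrqHeJqs25dmiIiIdSJGirqGZUVWV3ZYmqq5mZmZqpdmeIh2ZTECV5mYZUVXeJdGqqrLl4iIeJiIiIh1VTEAFHiYdlZ5mqhEq5mrl1eGWKqZmZmGVTIRE2eIh2Z5qal0fMmJiGeXeauoiIm6dlQyI1Zoh3Z5mZmXWNx2iHiZmazKiJrOypdUNFZ3d2Z4iHeIVZ62d3mqmZvdy6vO7dp3ZWd3dmZpd3RWVY38dVjMmau83cvM/tuIh3iIh3d4ZXVEQ3n/2GfO3c3t3uzd7tyYmIiJmIh3VFVDMyR+/7q97u7/7f7u7t2omJmqmHdndlUyFEIU793MvN3dy97uzd25mHmql2Voh3UyAEYxJ3iZh3d4horLqs3KqFZ4dlVph2dkIANSAAE0MiNGQhJpmKzLq5dnd2Vol2d3VSFEIQAjQyNEMgAomavMzMuZmYd5u5d3Z2RnZTNGdlRERDM3m93czd3Lu6qpvch3Z4d5hTIlZkNFZnZVis3bq83d7dy3jMqIdmeKqFIBNERmZWiHZpmqd6vN7tyla9y7hkNYqXQzNWaJczi6hoqsp3iIm7qGacu8yVI2mXZVVmaLpiWryXqs65mGVndoebqs3aZWiYZVVmZ5qESL3bma3aqoZVZ6ebmKvbmIiqhmZlVmiFSJrNuYvbmph2eLh5dmiqmau7qIh2VVmGSJibuordqqqYiMp5dEWIZpqqmIiHZomYWKiJqqvN27y6mLmahDNXQ1Z4iHeIiJmpeKmamrvN3d3cqZmal2MkQ0VnmZiImZmpiJmZmqq7vMzMqnmZqZhDNFZomqqZmZqZmaqYirzMuYmqmWmImaqFM1Z4maupiJqZiKuoeLvO7Jiah2l4iZmGM0VomImqiJmZh4mXeIh63tzNy3iYeIiHVFVXmHeamIeJmHmWWJmIrezN7Zm5d3iYZWZGmHZomHZpqYm5V7qrurqpmaq7l4m6hndEiYdVeHVIqoiZh6mb3LqYdrq8uavMl3dDV4dlRnUkh2RXh5mJrNy6qNq8urvMp3ZSNWZmRXQhZjEmd4iIms3Myg=="/>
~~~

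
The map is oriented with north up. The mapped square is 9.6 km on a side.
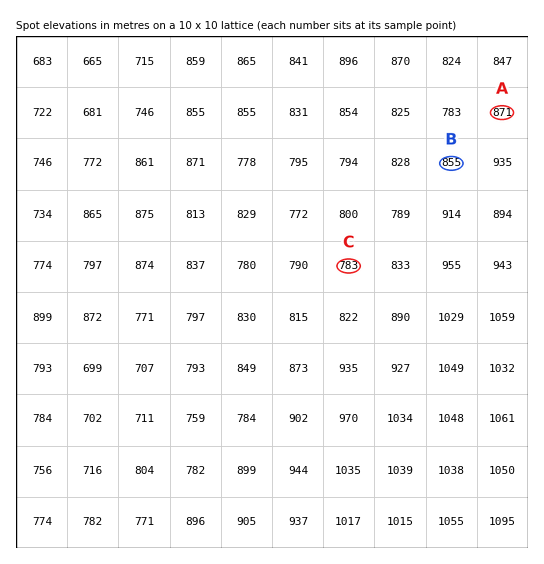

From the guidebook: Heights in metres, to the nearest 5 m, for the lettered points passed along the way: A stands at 870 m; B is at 855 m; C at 785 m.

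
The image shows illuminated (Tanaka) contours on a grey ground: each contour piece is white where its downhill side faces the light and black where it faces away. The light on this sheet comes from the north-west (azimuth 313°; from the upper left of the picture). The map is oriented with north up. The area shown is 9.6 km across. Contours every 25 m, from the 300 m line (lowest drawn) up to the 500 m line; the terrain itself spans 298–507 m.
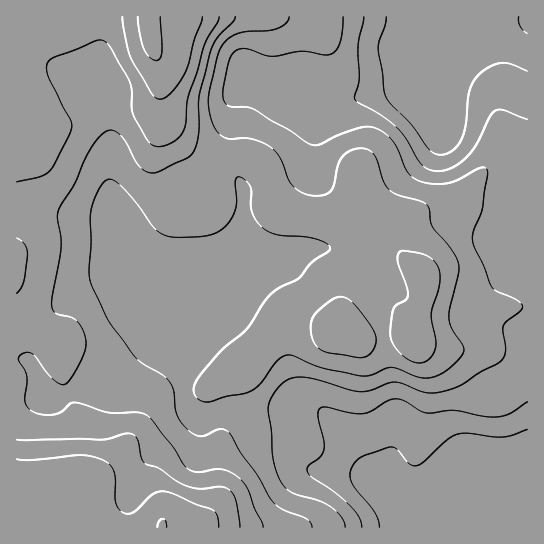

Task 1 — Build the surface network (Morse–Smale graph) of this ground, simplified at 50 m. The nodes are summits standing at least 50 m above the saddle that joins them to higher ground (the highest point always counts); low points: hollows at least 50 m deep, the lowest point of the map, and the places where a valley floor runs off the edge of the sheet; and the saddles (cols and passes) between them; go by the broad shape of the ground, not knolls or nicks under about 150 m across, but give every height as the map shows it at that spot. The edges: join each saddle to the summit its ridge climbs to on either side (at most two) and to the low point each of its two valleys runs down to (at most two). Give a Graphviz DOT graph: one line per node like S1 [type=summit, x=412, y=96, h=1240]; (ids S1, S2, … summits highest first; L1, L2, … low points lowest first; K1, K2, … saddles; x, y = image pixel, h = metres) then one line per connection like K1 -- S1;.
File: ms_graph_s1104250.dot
graph terrain {
  S1 [type=summit, x=149, y=22, h=507];
  S2 [type=summit, x=162, y=525, h=501];
  L1 [type=low, x=527, y=22, h=298];
  L2 [type=low, x=527, y=525, h=304];
  K1 [type=saddle, x=17, y=359, h=425];
  K2 [type=saddle, x=527, y=306, h=374];
  K1 -- S1;
  K1 -- S2;
  K1 -- L1;
  K2 -- S1;
  K2 -- L1;
  K2 -- L2;
}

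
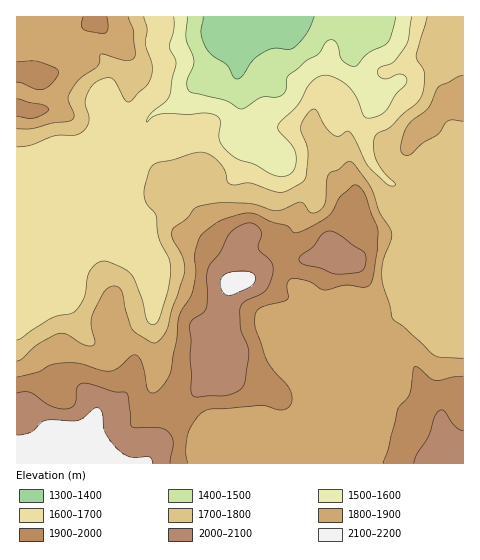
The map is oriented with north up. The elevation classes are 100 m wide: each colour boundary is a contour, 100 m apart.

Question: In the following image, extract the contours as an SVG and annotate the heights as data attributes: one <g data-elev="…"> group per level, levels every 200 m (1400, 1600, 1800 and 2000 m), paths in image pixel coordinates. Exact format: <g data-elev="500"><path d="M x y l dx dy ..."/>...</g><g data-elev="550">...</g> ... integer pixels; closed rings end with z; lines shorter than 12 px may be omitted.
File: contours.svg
<g data-elev="1400"><path d="M314 17l-7 16-12 13-7 4-15-2-9 4-11 8-10 15-6 4-3-2-7-12-14-9-8-9-4-14 2-16"/></g><g data-elev="1600"><path d="M412 17l-3 22-4 8-12 15-12 5-3 3 0 5 5 4 6-1 10-4 5 1 3 3-1 6-10 10-9 16-10 6-7 2-5-1-2-2-8-20-9-11-17-8-7 0-6 2-8 8-11 19-19 20 1 6 14 16 3 11-1 8-2 6-5 3-7 2-9-3-17-10-17-5-10-7-8-11-1-5 1-16-2-3-4-2-10-2-16 1-26 0-8 2-7 6-1 0 5-9 15-12 4-7 6-31-7-16 5-18 0-12"/></g><g data-elev="1800"><path d="M463 358l-22-1-7-2-29-27-12-9-10-34-1-11 1-15 8-21 0-7-12-19-10-27-15-21-5-3-10 8-10 5-2 7-2 22-4 6-5 3-5 1-7-10-4-1-23 9-27-7-33-1-21 4-9 11-13 9-2 4 0 5 11 21 1 15-12 37-5 20-9 13-4 1-3-1-18-12-7-19-4-20-4-4-5-1-4 1-5 5-12 23-1 8 4 18-1 4-9 0-18-11-8 0-20 10-17 14-5 3"/><path d="M17 129l15 0 20-6 19-3 3-2 0-3-6-14 1-6 10-15 19-14 3-12 24 7 9-2 1-6-1-21-6-15"/><path d="M463 75l-5 2-20 11-10 20-16 13-6 6-5 16 0 9 4 3 6-1 12-11 15-9 10-13 5-1 10 1"/></g><g data-elev="2000"><path d="M170 463l3-19-2-9-5-5-5-2-29-1-2-3-2-27-3-5-10 0-25-8-8-1-5 5-1 12-2 5-4 3-6 1-15-4-19-13-13 1"/><path d="M463 431l-8-5-11-16-5 1-5 7-6 19-11 17-3 9"/><path d="M195 397l35-2 10-5 5-7 4-32-8-22-1-21 5-7 16-7 5-4 5-10 2-10-2-9-13-12 3-17-3-5-6-4-9 1-12 8-11 20-12 17-1 8 1 17-2 14-3 5-11 7-2 6 1 15-1 15 1 34 1 5z"/><path d="M332 273l10 1 19-2 4-5 1-9-3-7-24-17-10-3-7 3-9 12-12 9-2 4 1 3 4 2 16 4z"/></g>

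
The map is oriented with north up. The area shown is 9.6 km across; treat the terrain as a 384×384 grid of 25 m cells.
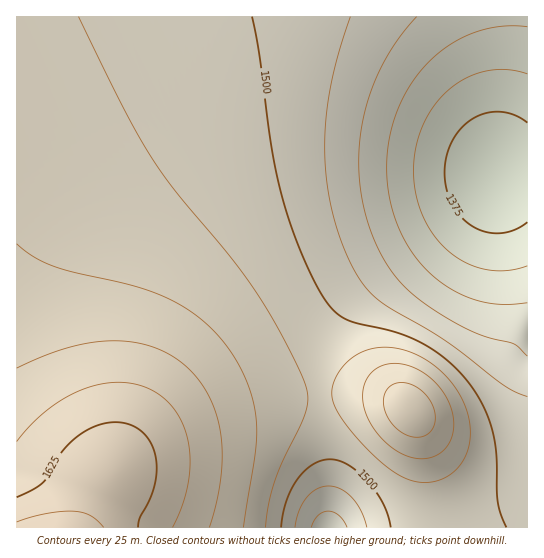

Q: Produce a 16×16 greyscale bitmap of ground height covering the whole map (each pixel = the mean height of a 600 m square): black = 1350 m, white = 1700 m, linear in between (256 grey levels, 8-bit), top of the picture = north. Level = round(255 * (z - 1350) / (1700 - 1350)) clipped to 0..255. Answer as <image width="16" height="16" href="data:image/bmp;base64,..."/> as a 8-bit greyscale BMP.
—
<image width="16" height="16" href="data:image/bmp;base64,Qk02BQAAAAAAADYEAAAoAAAAEAAAABAAAAABAAgAAAAAAAABAAATCwAAEwsAAAABAAAAAAAAAAAAAAEBAQACAgIAAwMDAAQEBAAFBQUABgYGAAcHBwAICAgACQkJAAoKCgALCwsADAwMAA0NDQAODg4ADw8PABAQEAAREREAEhISABMTEwAUFBQAFRUVABYWFgAXFxcAGBgYABkZGQAaGhoAGxsbABwcHAAdHR0AHh4eAB8fHwAgICAAISEhACIiIgAjIyMAJCQkACUlJQAmJiYAJycnACgoKAApKSkAKioqACsrKwAsLCwALS0tAC4uLgAvLy8AMDAwADExMQAyMjIAMzMzADQ0NAA1NTUANjY2ADc3NwA4ODgAOTk5ADo6OgA7OzsAPDw8AD09PQA+Pj4APz8/AEBAQABBQUEAQkJCAENDQwBEREQARUVFAEZGRgBHR0cASEhIAElJSQBKSkoAS0tLAExMTABNTU0ATk5OAE9PTwBQUFAAUVFRAFJSUgBTU1MAVFRUAFVVVQBWVlYAV1dXAFhYWABZWVkAWlpaAFtbWwBcXFwAXV1dAF5eXgBfX18AYGBgAGFhYQBiYmIAY2NjAGRkZABlZWUAZmZmAGdnZwBoaGgAaWlpAGpqagBra2sAbGxsAG1tbQBubm4Ab29vAHBwcABxcXEAcnJyAHNzcwB0dHQAdXV1AHZ2dgB3d3cAeHh4AHl5eQB6enoAe3t7AHx8fAB9fX0Afn5+AH9/fwCAgIAAgYGBAIKCggCDg4MAhISEAIWFhQCGhoYAh4eHAIiIiACJiYkAioqKAIuLiwCMjIwAjY2NAI6OjgCPj48AkJCQAJGRkQCSkpIAk5OTAJSUlACVlZUAlpaWAJeXlwCYmJgAmZmZAJqamgCbm5sAnJycAJ2dnQCenp4An5+fAKCgoAChoaEAoqKiAKOjowCkpKQApaWlAKampgCnp6cAqKioAKmpqQCqqqoAq6urAKysrACtra0Arq6uAK+vrwCwsLAAsbGxALKysgCzs7MAtLS0ALW1tQC2trYAt7e3ALi4uAC5ubkAurq6ALu7uwC8vLwAvb29AL6+vgC/v78AwMDAAMHBwQDCwsIAw8PDAMTExADFxcUAxsbGAMfHxwDIyMgAycnJAMrKygDLy8sAzMzMAM3NzQDOzs4Az8/PANDQ0ADR0dEA0tLSANPT0wDU1NQA1dXVANbW1gDX19cA2NjYANnZ2QDa2toA29vbANzc3ADd3d0A3t7eAN/f3wDg4OAA4eHhAOLi4gDj4+MA5OTkAOXl5QDm5uYA5+fnAOjo6ADp6ekA6urqAOvr6wDs7OwA7e3tAO7u7gDv7+8A8PDwAPHx8QDy8vIA8/PzAPT09AD19fUA9vb2APf39wD4+PgA+fn5APr6+gD7+/sA/Pz8AP39/QD+/v4A////ANfb2c/AsJ+JaExUa3V1cGzFz9XTxrSijnViZneBfnNqvcjQz8W0o5GAdHiMmo93aLS9xMW9sKCShX2GoKqWdGOqsLW2saebj4R+iJ6fhGZZoqWoqKWdlIqAen2EfGVTTJucnZyZlI2Ee3NtZllKQT6WlZSTkIyGf3ZtYVNENzAukpCOjImFgXpyZ1lINicfHo+NioeFgXx2bmJSPysaERCNioeEgX55c2tfTjokEwgIi4iFgn97d3FpXU05JBIICImGg4B9eXVwaF1OOygYDg6IhYJ+e3h0b2heUUExIxoahoOAfXp2c25oYFVIOy8pJ4WCf3t4dXFtaGFZT0U8NjQ="/>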